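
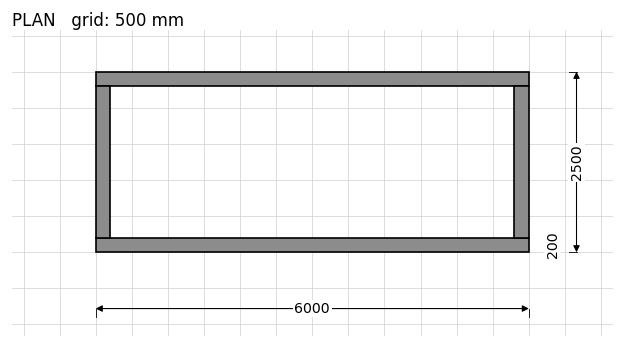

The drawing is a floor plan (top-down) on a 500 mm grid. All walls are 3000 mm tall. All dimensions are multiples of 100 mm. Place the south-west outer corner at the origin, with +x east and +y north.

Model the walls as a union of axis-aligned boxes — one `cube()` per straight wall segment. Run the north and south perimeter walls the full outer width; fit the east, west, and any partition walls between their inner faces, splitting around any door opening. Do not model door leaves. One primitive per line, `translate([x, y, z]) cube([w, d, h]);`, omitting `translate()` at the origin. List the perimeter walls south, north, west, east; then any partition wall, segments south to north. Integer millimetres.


cube([6000, 200, 3000]);
translate([0, 2300, 0]) cube([6000, 200, 3000]);
translate([0, 200, 0]) cube([200, 2100, 3000]);
translate([5800, 200, 0]) cube([200, 2100, 3000]);


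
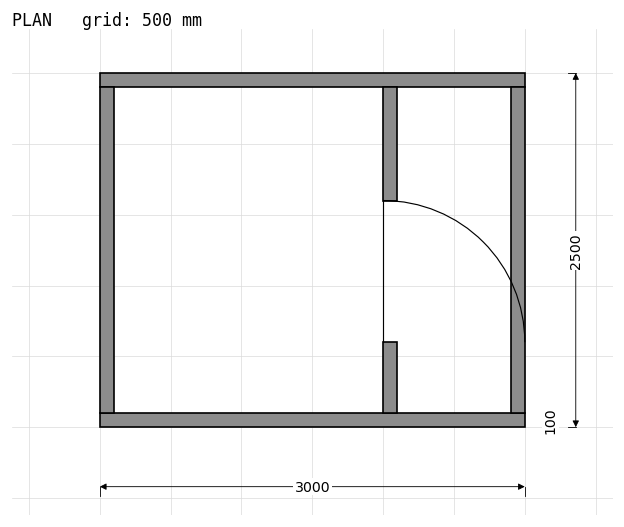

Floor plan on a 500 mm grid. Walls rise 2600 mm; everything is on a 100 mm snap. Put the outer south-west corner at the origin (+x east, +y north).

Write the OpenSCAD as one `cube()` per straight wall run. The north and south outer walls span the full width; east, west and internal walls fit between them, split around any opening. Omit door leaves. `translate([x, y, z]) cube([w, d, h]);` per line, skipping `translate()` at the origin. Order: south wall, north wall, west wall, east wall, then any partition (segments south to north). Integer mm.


cube([3000, 100, 2600]);
translate([0, 2400, 0]) cube([3000, 100, 2600]);
translate([0, 100, 0]) cube([100, 2300, 2600]);
translate([2900, 100, 0]) cube([100, 2300, 2600]);
translate([2000, 100, 0]) cube([100, 500, 2600]);
translate([2000, 1600, 0]) cube([100, 800, 2600]);


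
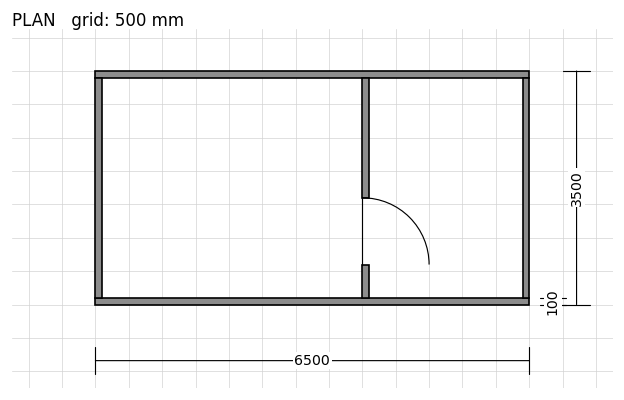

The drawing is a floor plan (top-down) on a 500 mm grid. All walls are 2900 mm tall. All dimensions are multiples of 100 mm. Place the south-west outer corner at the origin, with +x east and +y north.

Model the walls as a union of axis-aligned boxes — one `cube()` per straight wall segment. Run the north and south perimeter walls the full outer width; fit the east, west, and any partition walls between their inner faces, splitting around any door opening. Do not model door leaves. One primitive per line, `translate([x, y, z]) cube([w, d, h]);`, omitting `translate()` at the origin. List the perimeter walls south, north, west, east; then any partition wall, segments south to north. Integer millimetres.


cube([6500, 100, 2900]);
translate([0, 3400, 0]) cube([6500, 100, 2900]);
translate([0, 100, 0]) cube([100, 3300, 2900]);
translate([6400, 100, 0]) cube([100, 3300, 2900]);
translate([4000, 100, 0]) cube([100, 500, 2900]);
translate([4000, 1600, 0]) cube([100, 1800, 2900]);


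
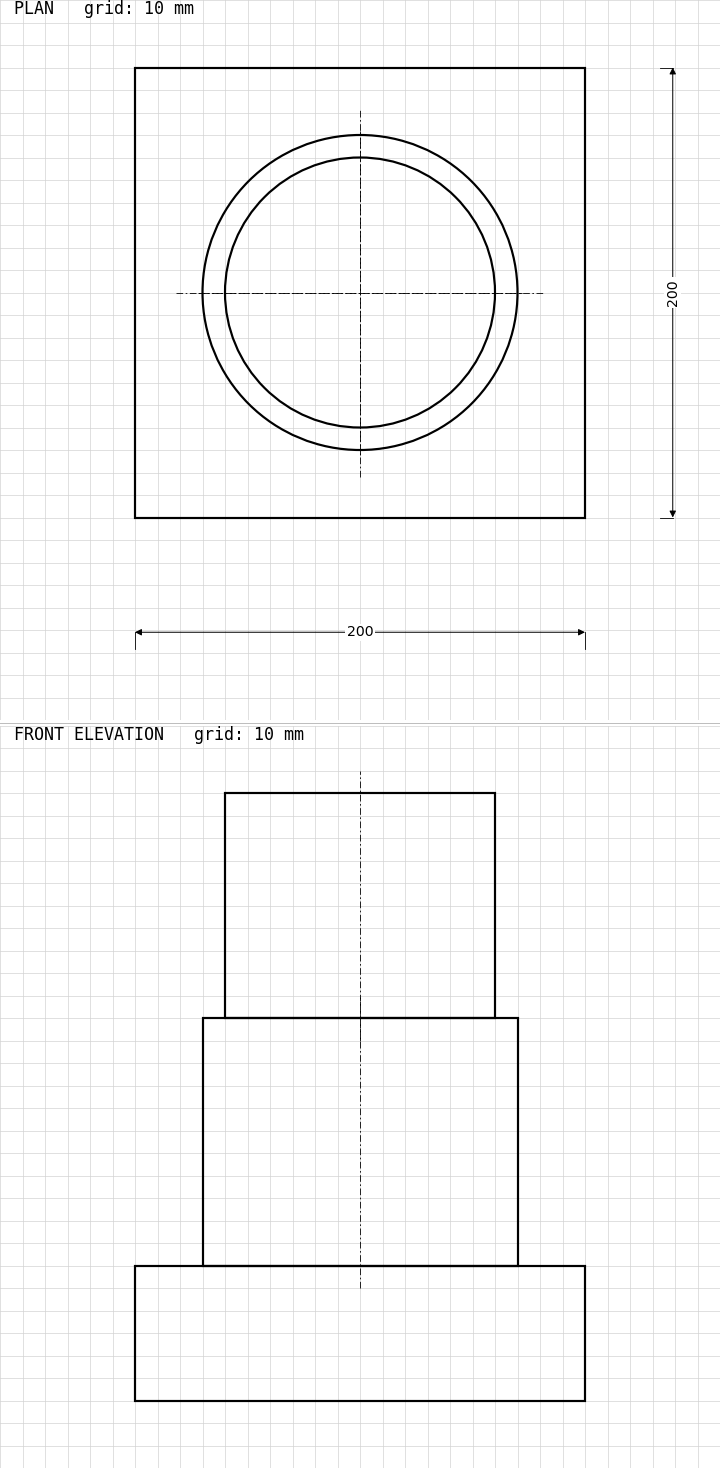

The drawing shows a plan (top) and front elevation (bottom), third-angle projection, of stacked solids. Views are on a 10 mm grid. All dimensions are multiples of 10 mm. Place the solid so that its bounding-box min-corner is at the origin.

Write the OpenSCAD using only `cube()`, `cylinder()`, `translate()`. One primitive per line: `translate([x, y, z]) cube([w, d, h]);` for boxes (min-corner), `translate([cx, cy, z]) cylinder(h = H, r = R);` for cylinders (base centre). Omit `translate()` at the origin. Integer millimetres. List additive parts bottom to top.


cube([200, 200, 60]);
translate([100, 100, 60]) cylinder(h = 110, r = 70);
translate([100, 100, 170]) cylinder(h = 100, r = 60);


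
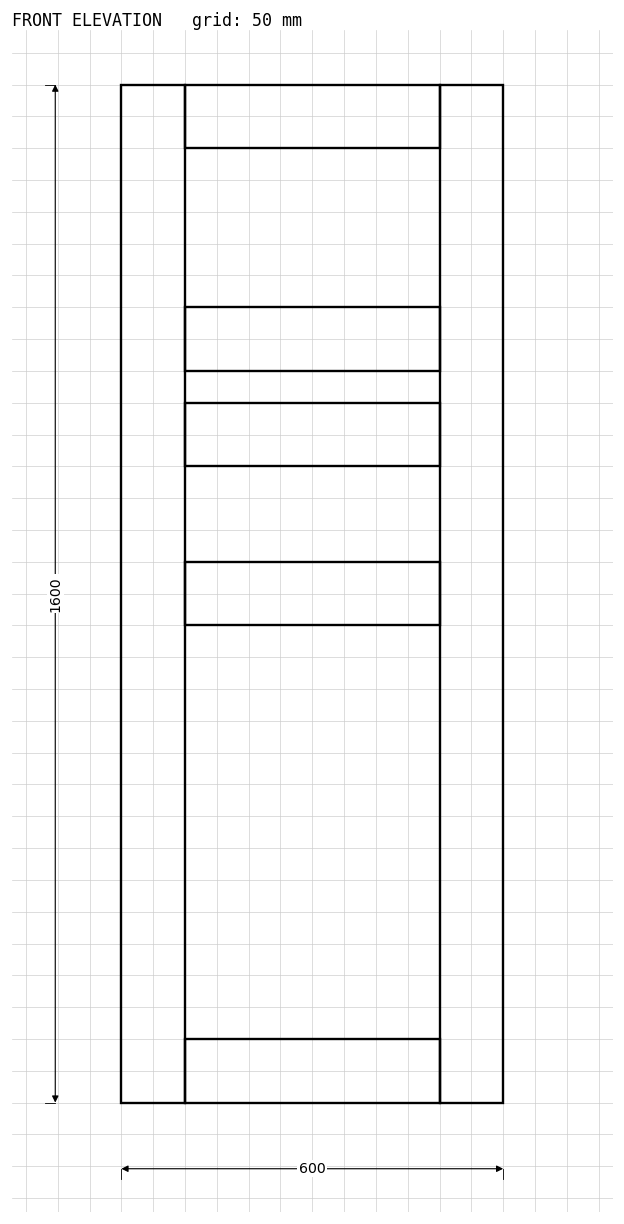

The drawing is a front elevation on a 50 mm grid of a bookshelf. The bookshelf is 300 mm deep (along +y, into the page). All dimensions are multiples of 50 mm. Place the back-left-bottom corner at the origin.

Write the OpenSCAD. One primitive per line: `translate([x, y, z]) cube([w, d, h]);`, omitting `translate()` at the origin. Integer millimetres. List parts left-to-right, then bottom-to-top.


cube([100, 300, 1600]);
translate([100, 0, 0]) cube([400, 300, 100]);
translate([100, 0, 750]) cube([400, 300, 100]);
translate([100, 0, 1000]) cube([400, 300, 100]);
translate([100, 0, 1150]) cube([400, 300, 100]);
translate([100, 0, 1500]) cube([400, 300, 100]);
translate([500, 0, 0]) cube([100, 300, 1600]);


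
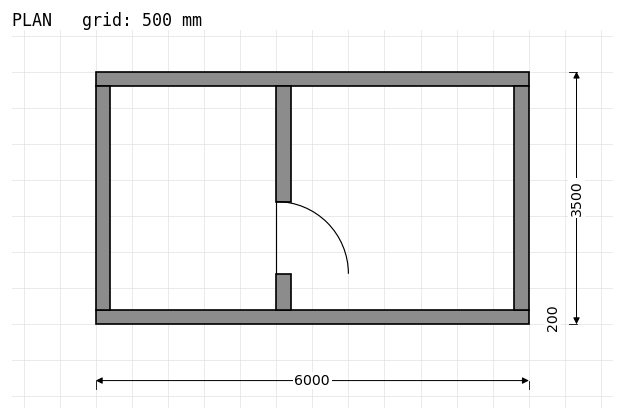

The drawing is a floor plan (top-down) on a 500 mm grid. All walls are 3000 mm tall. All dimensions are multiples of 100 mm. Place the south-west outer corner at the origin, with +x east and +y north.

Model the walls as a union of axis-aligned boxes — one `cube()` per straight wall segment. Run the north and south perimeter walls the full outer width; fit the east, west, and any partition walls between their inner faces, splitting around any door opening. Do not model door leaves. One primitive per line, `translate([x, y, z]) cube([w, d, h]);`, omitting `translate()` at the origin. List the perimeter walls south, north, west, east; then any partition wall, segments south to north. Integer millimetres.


cube([6000, 200, 3000]);
translate([0, 3300, 0]) cube([6000, 200, 3000]);
translate([0, 200, 0]) cube([200, 3100, 3000]);
translate([5800, 200, 0]) cube([200, 3100, 3000]);
translate([2500, 200, 0]) cube([200, 500, 3000]);
translate([2500, 1700, 0]) cube([200, 1600, 3000]);


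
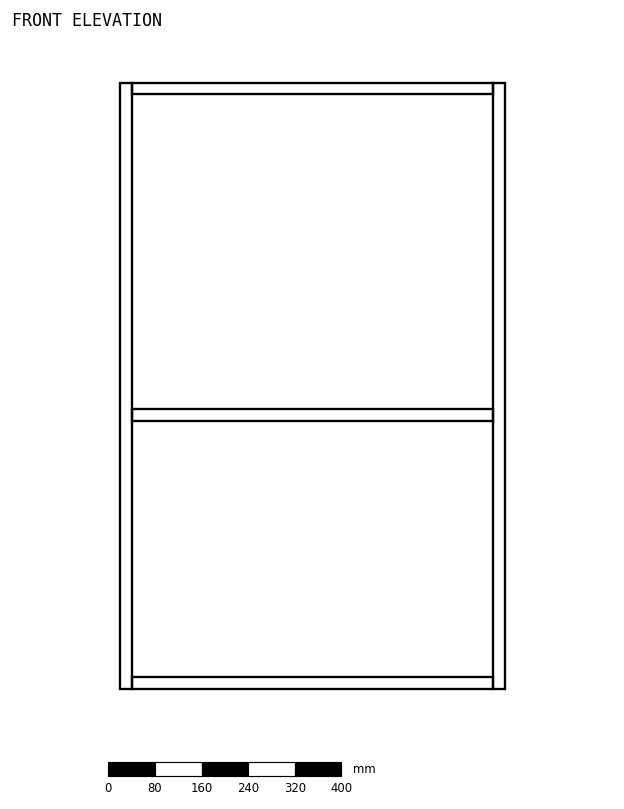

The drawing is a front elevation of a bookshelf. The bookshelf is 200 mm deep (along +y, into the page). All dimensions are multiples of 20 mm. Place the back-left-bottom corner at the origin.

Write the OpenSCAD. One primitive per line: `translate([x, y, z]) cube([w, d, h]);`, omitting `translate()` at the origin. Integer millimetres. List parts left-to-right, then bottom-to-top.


cube([20, 200, 1040]);
translate([20, 0, 0]) cube([620, 200, 20]);
translate([20, 0, 460]) cube([620, 200, 20]);
translate([20, 0, 1020]) cube([620, 200, 20]);
translate([640, 0, 0]) cube([20, 200, 1040]);


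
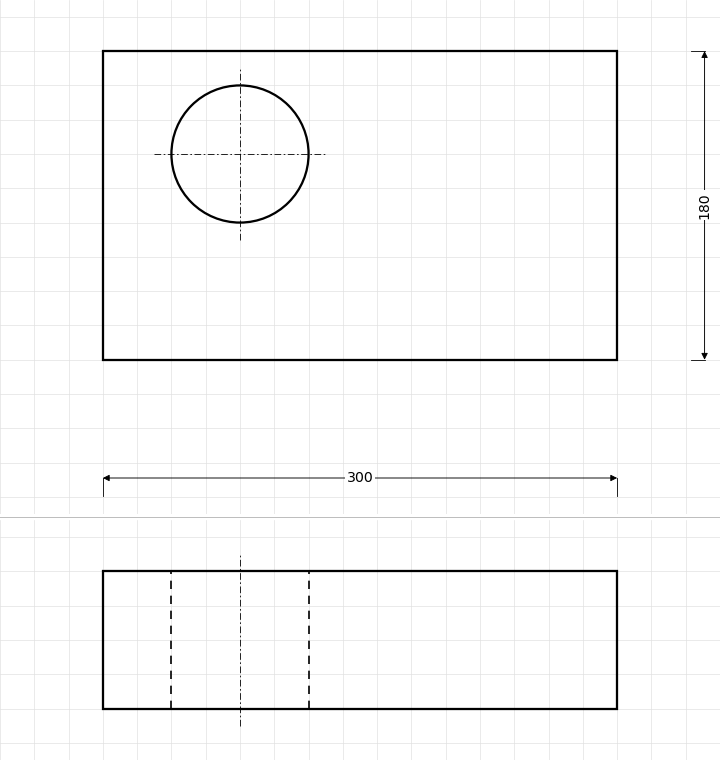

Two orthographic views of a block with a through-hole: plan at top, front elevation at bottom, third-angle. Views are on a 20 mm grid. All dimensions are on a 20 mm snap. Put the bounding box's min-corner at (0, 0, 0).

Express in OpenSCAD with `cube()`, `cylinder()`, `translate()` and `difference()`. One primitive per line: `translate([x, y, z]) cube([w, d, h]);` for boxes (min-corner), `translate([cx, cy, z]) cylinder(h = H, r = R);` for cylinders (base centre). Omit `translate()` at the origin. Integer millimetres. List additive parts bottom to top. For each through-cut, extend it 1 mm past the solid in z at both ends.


difference() {
  cube([300, 180, 80]);
  translate([80, 120, -1]) cylinder(h = 82, r = 40);
}


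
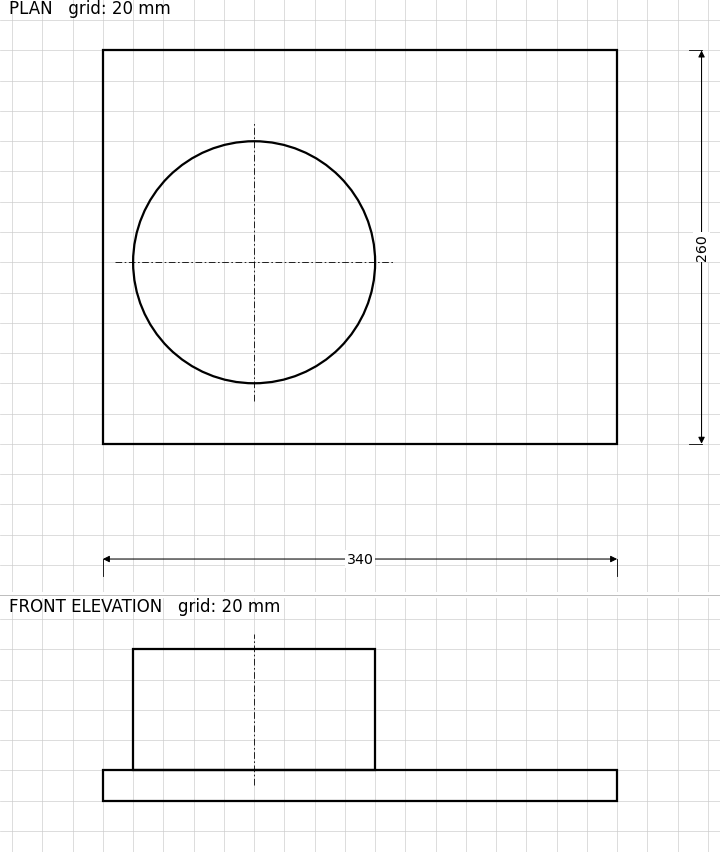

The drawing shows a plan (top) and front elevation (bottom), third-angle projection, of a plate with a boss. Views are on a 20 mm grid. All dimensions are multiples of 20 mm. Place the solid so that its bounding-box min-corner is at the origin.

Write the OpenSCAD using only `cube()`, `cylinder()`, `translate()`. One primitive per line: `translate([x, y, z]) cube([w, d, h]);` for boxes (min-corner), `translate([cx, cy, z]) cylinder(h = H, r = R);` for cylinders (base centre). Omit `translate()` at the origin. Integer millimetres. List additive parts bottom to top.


cube([340, 260, 20]);
translate([100, 120, 20]) cylinder(h = 80, r = 80);


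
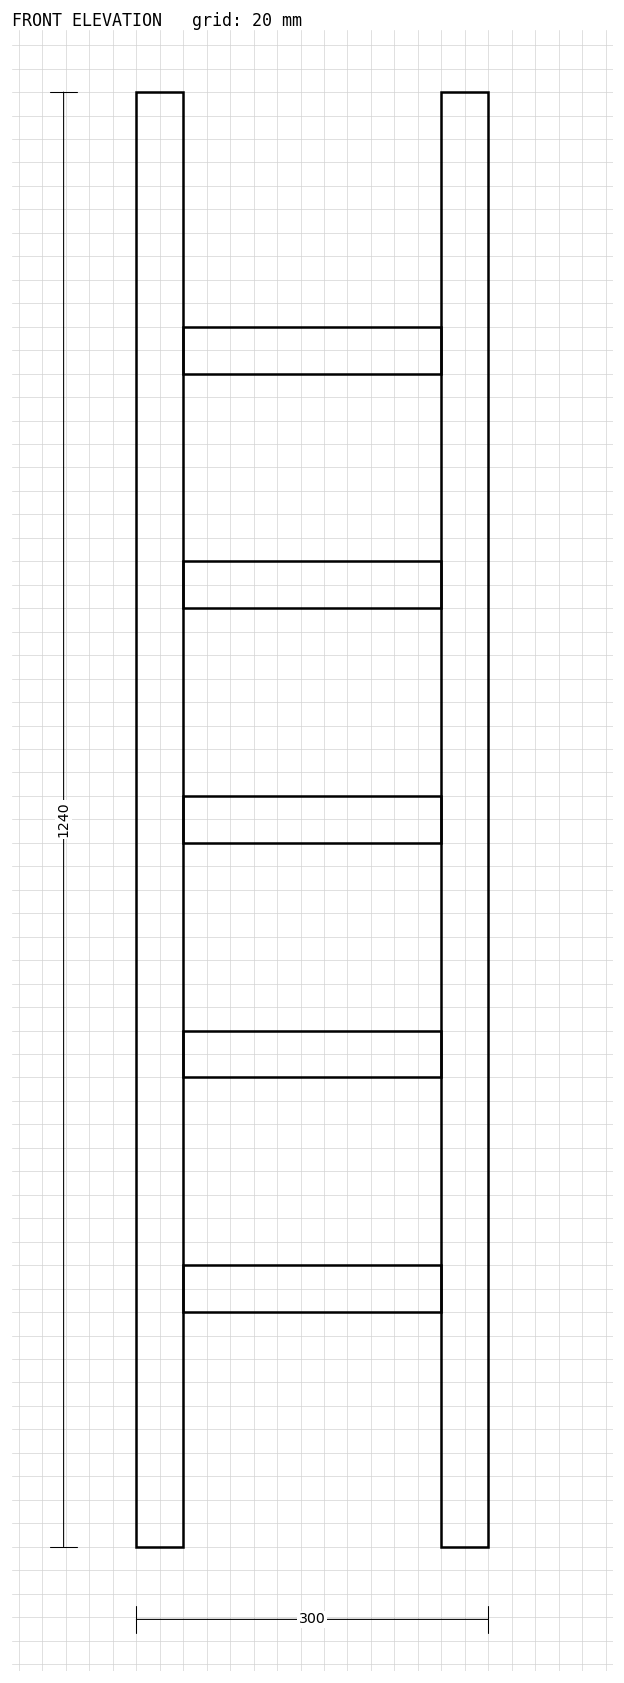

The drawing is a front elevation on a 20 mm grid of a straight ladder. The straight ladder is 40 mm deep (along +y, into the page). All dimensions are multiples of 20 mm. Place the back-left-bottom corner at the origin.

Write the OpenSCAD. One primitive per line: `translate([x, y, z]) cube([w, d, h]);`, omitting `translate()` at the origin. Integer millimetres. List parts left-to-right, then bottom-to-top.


cube([40, 40, 1240]);
translate([40, 0, 200]) cube([220, 40, 40]);
translate([40, 0, 400]) cube([220, 40, 40]);
translate([40, 0, 600]) cube([220, 40, 40]);
translate([40, 0, 800]) cube([220, 40, 40]);
translate([40, 0, 1000]) cube([220, 40, 40]);
translate([260, 0, 0]) cube([40, 40, 1240]);


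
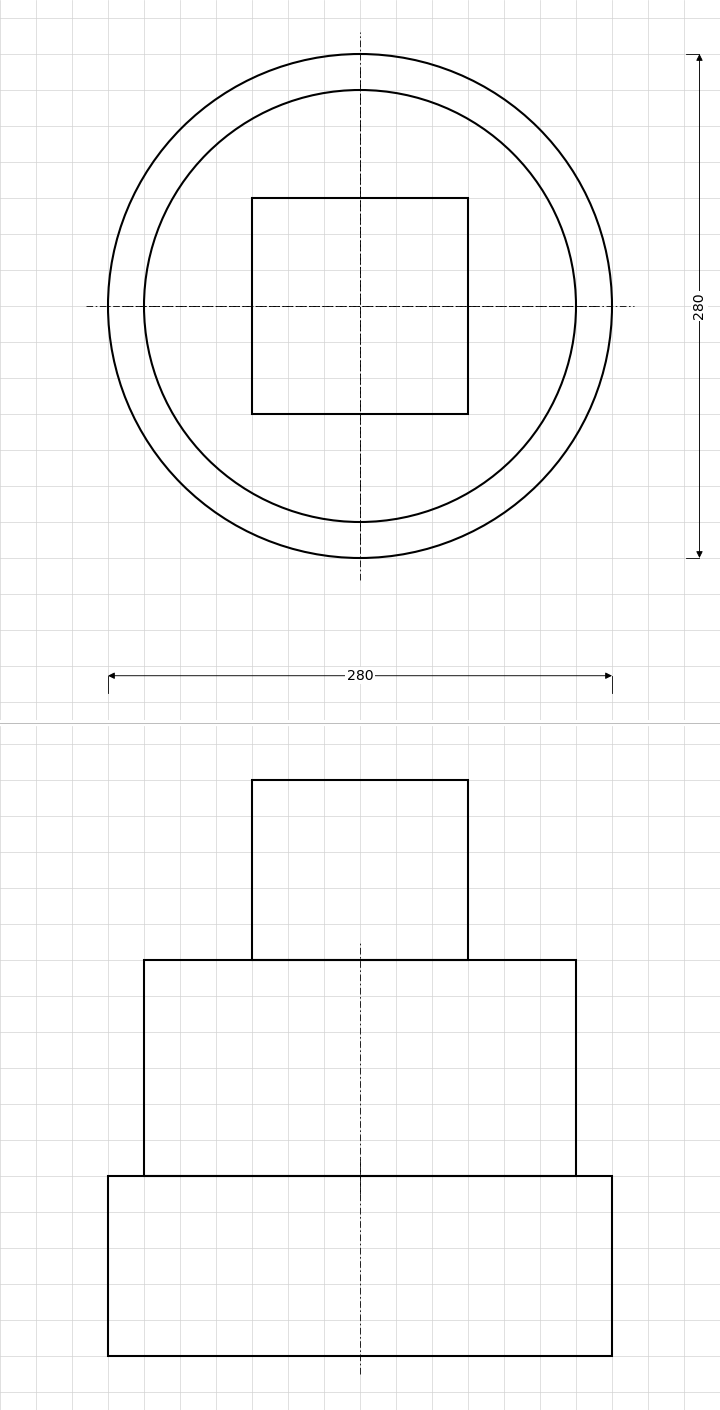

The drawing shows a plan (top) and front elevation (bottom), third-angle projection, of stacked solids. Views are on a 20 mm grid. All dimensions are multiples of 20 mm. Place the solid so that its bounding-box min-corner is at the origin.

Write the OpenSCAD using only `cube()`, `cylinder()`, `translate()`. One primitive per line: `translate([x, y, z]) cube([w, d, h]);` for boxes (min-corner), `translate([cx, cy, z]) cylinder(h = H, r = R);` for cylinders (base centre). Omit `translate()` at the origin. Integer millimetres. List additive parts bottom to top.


translate([140, 140, 0]) cylinder(h = 100, r = 140);
translate([140, 140, 100]) cylinder(h = 120, r = 120);
translate([80, 80, 220]) cube([120, 120, 100]);


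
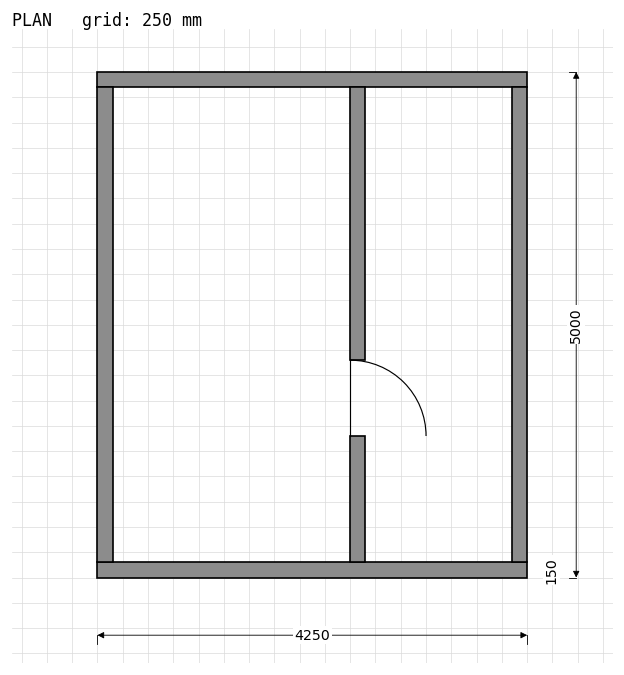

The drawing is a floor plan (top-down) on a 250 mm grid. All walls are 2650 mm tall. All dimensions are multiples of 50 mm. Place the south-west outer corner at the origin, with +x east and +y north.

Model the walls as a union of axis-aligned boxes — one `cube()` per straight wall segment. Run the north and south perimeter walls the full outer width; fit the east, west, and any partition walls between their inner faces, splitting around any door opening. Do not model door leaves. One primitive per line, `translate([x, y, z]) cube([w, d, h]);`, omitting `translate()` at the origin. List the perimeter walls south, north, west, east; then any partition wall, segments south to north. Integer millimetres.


cube([4250, 150, 2650]);
translate([0, 4850, 0]) cube([4250, 150, 2650]);
translate([0, 150, 0]) cube([150, 4700, 2650]);
translate([4100, 150, 0]) cube([150, 4700, 2650]);
translate([2500, 150, 0]) cube([150, 1250, 2650]);
translate([2500, 2150, 0]) cube([150, 2700, 2650]);


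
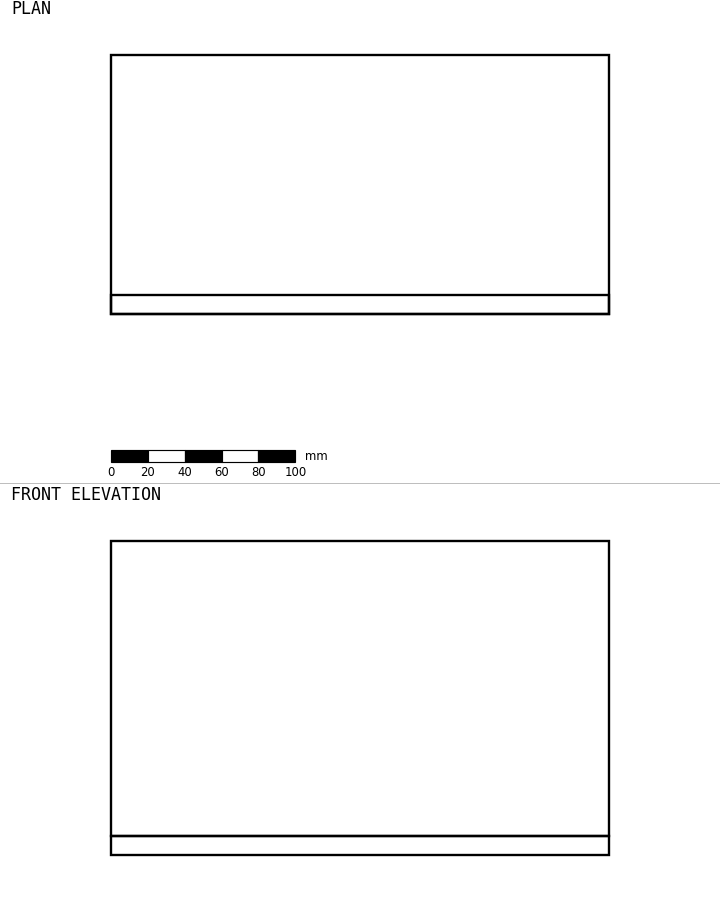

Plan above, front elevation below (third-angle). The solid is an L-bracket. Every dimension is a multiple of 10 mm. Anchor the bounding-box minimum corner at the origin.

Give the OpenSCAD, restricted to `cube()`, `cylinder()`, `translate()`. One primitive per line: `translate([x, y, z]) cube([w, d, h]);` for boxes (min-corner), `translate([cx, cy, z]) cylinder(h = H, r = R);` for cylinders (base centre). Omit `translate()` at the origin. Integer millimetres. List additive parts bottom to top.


cube([270, 140, 10]);
translate([0, 0, 10]) cube([270, 10, 160]);


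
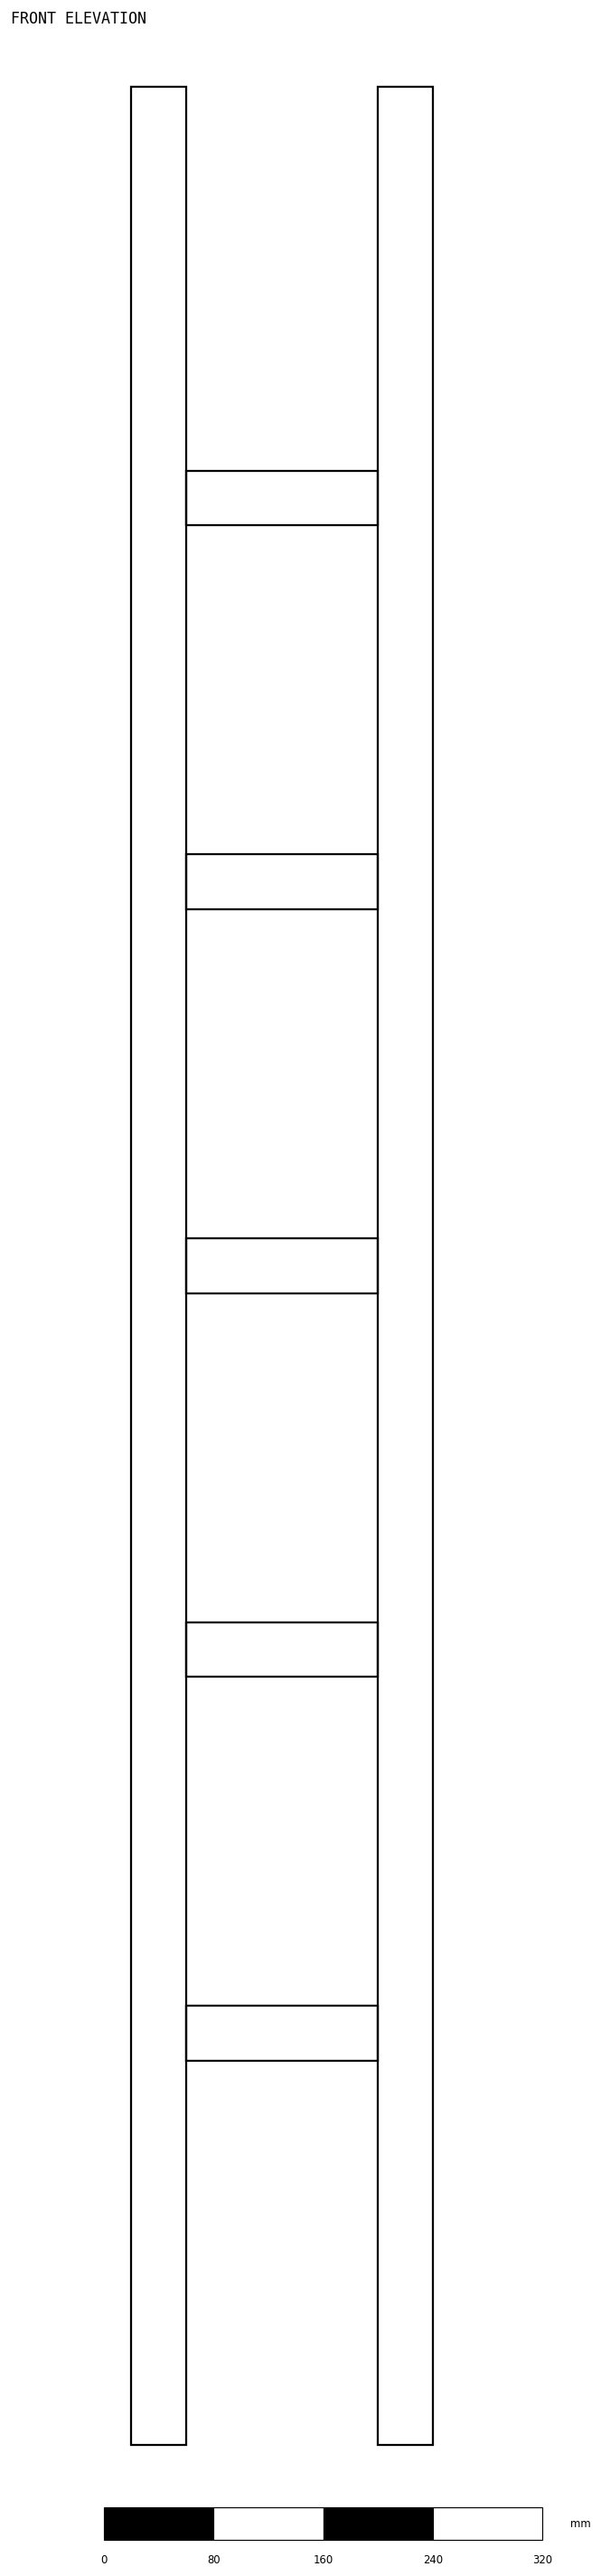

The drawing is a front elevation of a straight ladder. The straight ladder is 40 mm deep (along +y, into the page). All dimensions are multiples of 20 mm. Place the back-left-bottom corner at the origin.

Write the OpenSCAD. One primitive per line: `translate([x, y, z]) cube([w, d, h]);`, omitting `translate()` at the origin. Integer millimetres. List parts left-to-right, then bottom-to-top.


cube([40, 40, 1720]);
translate([40, 0, 280]) cube([140, 40, 40]);
translate([40, 0, 560]) cube([140, 40, 40]);
translate([40, 0, 840]) cube([140, 40, 40]);
translate([40, 0, 1120]) cube([140, 40, 40]);
translate([40, 0, 1400]) cube([140, 40, 40]);
translate([180, 0, 0]) cube([40, 40, 1720]);


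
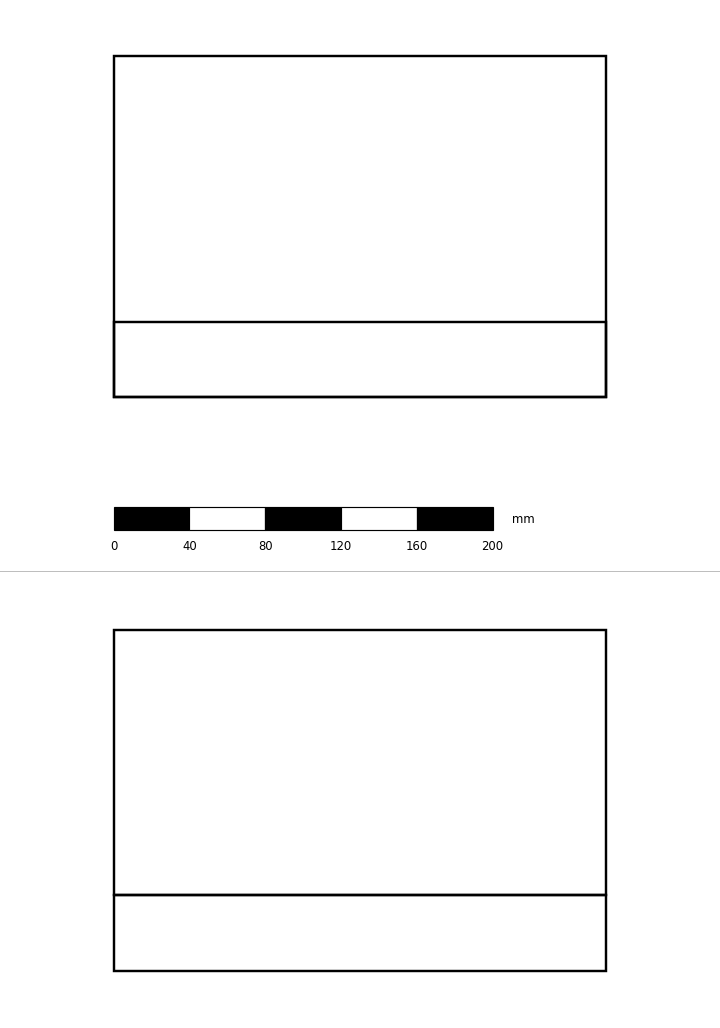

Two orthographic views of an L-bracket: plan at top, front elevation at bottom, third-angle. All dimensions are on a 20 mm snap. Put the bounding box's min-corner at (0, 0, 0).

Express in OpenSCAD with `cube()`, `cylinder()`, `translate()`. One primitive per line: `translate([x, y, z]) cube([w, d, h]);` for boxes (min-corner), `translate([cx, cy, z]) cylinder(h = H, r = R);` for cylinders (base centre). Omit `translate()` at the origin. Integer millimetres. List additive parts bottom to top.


cube([260, 180, 40]);
translate([0, 0, 40]) cube([260, 40, 140]);


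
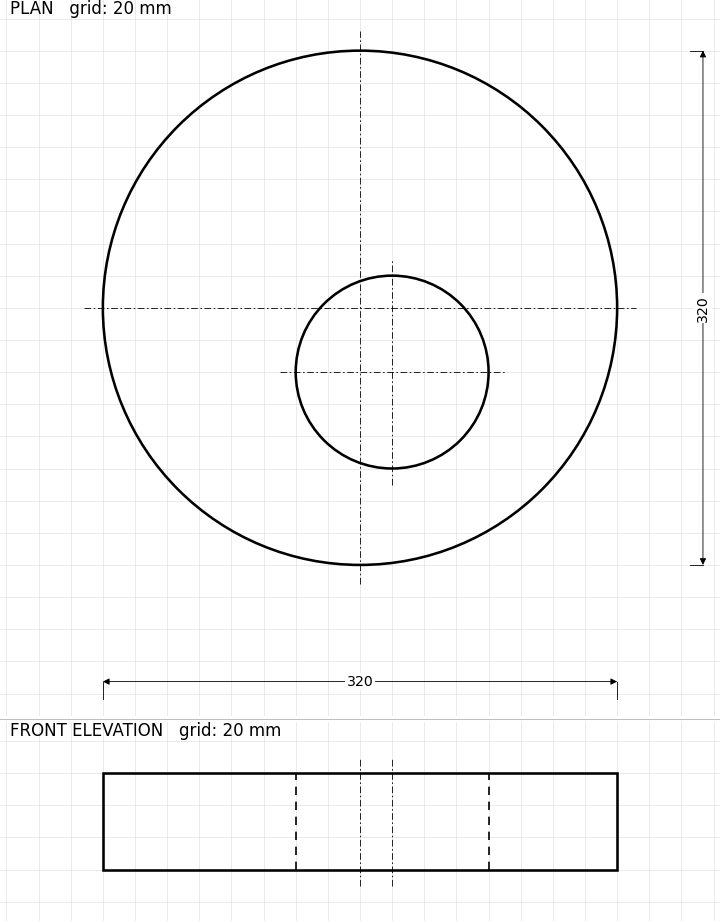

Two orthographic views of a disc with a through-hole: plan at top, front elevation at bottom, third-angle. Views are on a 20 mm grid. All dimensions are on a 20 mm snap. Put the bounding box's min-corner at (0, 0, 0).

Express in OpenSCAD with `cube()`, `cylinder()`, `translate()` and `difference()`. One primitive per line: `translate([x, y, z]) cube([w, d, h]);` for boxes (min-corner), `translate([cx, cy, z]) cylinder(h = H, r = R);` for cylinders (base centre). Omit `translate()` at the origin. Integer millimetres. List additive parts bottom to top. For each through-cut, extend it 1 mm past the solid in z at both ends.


difference() {
  translate([160, 160, 0]) cylinder(h = 60, r = 160);
  translate([180, 120, -1]) cylinder(h = 62, r = 60);
}


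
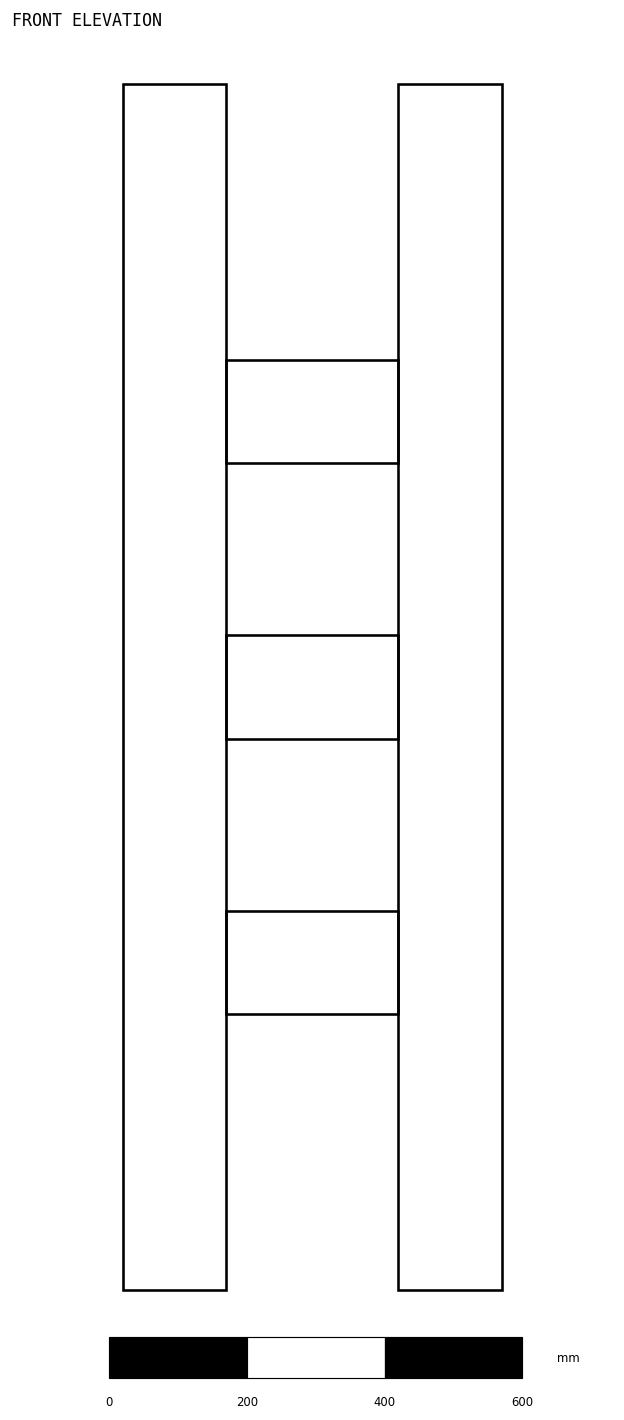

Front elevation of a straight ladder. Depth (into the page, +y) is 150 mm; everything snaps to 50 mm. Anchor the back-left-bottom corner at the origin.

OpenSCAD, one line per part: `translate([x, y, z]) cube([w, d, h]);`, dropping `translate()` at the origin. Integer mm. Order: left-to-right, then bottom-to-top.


cube([150, 150, 1750]);
translate([150, 0, 400]) cube([250, 150, 150]);
translate([150, 0, 800]) cube([250, 150, 150]);
translate([150, 0, 1200]) cube([250, 150, 150]);
translate([400, 0, 0]) cube([150, 150, 1750]);


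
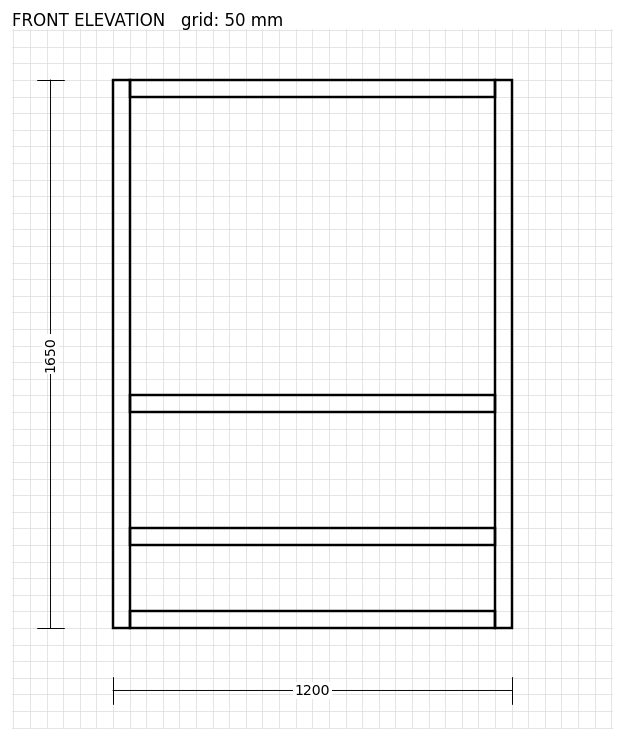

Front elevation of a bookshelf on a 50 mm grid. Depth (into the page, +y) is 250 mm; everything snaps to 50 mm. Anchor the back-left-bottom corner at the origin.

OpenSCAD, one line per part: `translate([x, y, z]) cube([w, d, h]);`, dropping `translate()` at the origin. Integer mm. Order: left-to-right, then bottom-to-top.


cube([50, 250, 1650]);
translate([50, 0, 0]) cube([1100, 250, 50]);
translate([50, 0, 250]) cube([1100, 250, 50]);
translate([50, 0, 650]) cube([1100, 250, 50]);
translate([50, 0, 1600]) cube([1100, 250, 50]);
translate([1150, 0, 0]) cube([50, 250, 1650]);


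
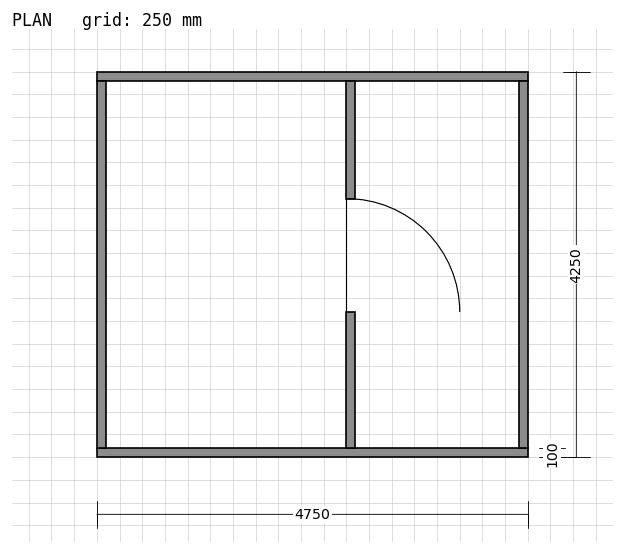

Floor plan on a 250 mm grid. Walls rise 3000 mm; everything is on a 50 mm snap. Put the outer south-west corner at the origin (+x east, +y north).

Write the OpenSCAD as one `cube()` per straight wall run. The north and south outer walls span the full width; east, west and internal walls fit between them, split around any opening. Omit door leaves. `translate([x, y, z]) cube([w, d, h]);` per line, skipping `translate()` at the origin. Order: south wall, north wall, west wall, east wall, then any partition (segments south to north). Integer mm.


cube([4750, 100, 3000]);
translate([0, 4150, 0]) cube([4750, 100, 3000]);
translate([0, 100, 0]) cube([100, 4050, 3000]);
translate([4650, 100, 0]) cube([100, 4050, 3000]);
translate([2750, 100, 0]) cube([100, 1500, 3000]);
translate([2750, 2850, 0]) cube([100, 1300, 3000]);


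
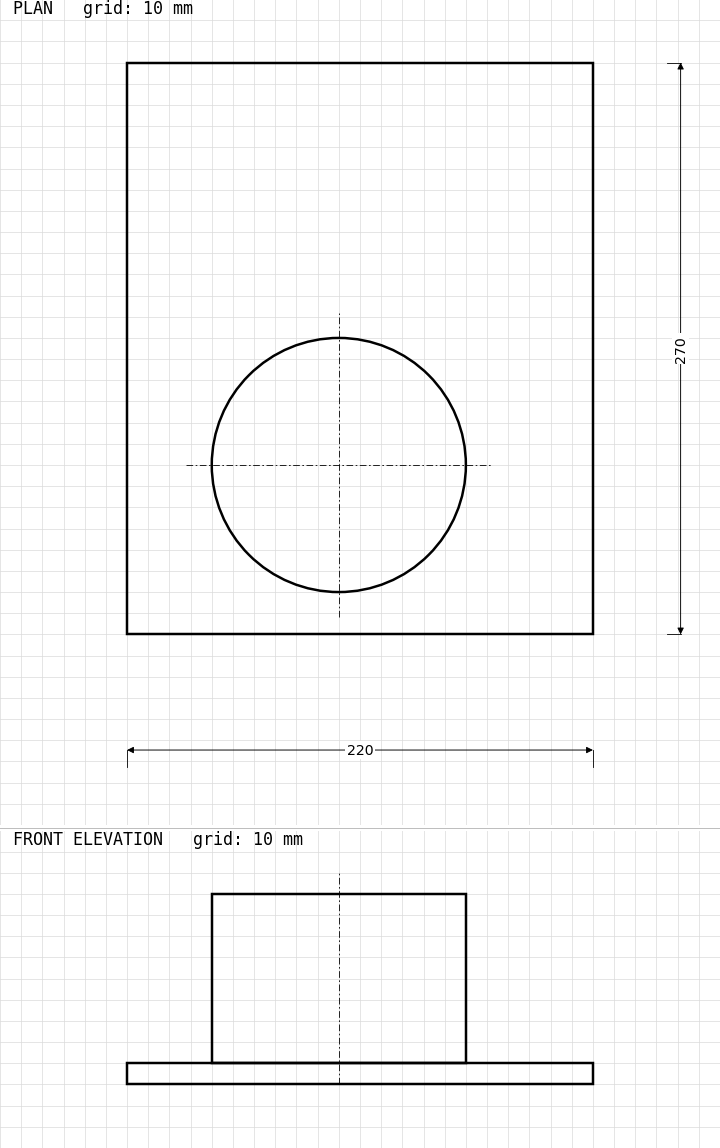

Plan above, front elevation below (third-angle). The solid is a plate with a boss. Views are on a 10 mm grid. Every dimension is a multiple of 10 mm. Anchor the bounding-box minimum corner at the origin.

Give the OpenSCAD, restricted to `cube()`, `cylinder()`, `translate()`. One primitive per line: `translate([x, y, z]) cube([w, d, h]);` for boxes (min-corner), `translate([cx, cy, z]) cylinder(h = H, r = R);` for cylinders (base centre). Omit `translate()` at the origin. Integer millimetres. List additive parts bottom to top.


cube([220, 270, 10]);
translate([100, 80, 10]) cylinder(h = 80, r = 60);


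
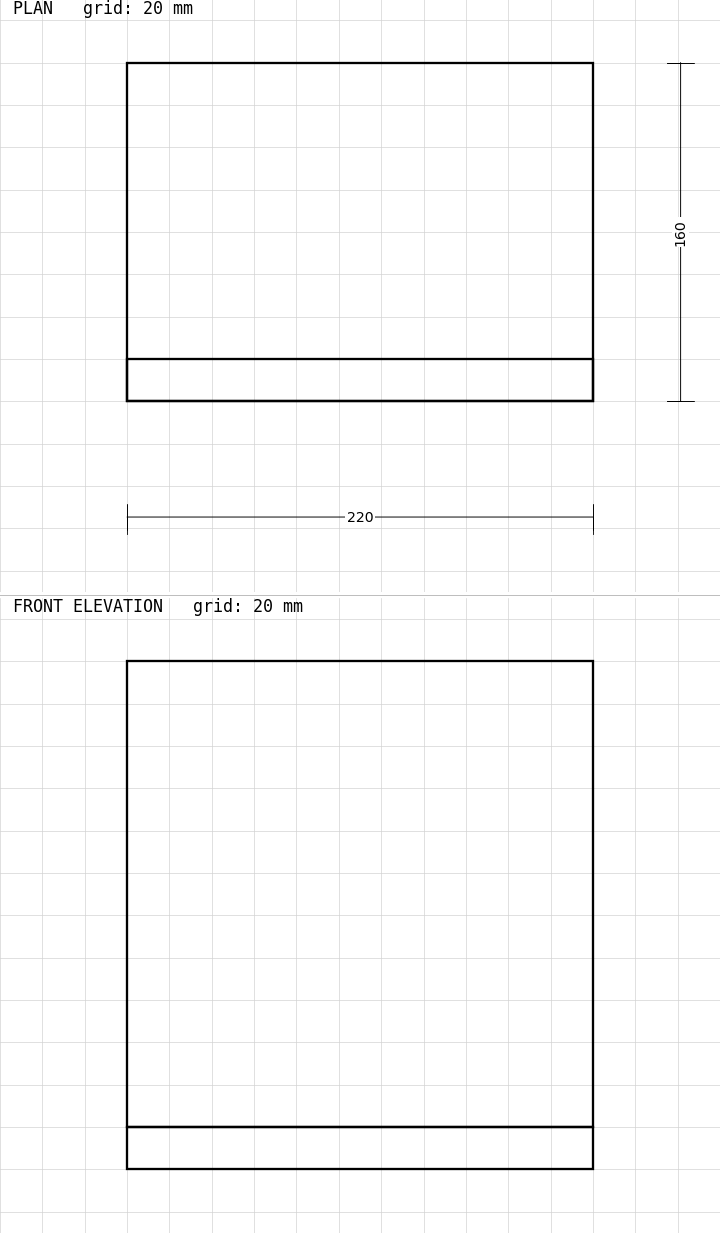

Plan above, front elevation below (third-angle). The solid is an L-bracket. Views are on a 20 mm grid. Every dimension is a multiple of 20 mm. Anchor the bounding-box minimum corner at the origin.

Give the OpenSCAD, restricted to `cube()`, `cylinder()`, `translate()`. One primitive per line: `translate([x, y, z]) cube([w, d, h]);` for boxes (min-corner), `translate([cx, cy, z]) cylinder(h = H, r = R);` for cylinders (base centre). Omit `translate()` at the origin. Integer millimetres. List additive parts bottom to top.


cube([220, 160, 20]);
translate([0, 0, 20]) cube([220, 20, 220]);


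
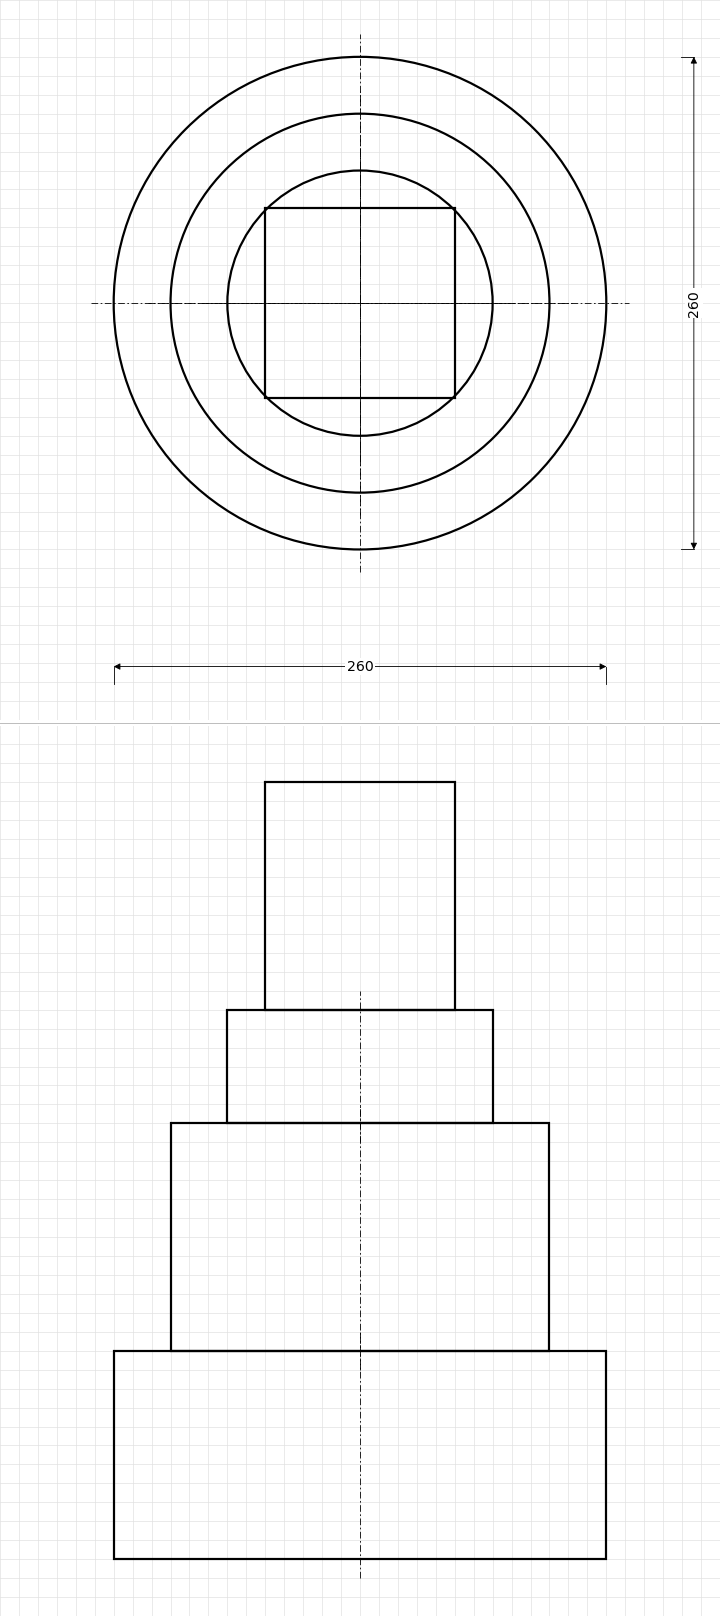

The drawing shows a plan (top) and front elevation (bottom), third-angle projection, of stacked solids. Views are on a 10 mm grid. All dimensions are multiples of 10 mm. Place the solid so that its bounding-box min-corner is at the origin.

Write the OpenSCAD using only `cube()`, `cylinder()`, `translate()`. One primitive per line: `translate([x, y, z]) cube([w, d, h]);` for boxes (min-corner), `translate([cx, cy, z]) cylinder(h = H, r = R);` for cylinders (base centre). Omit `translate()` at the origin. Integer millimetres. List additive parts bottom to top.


translate([130, 130, 0]) cylinder(h = 110, r = 130);
translate([130, 130, 110]) cylinder(h = 120, r = 100);
translate([130, 130, 230]) cylinder(h = 60, r = 70);
translate([80, 80, 290]) cube([100, 100, 120]);


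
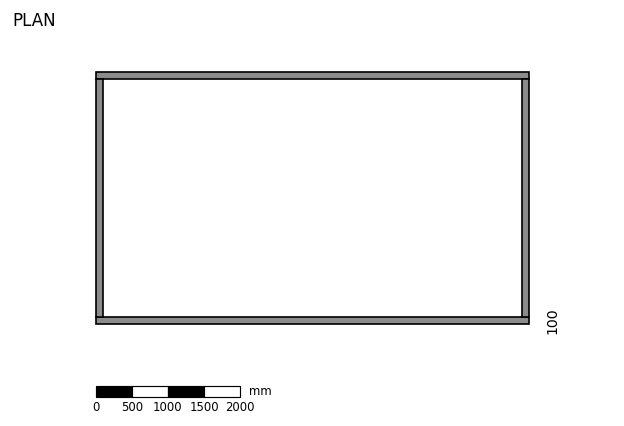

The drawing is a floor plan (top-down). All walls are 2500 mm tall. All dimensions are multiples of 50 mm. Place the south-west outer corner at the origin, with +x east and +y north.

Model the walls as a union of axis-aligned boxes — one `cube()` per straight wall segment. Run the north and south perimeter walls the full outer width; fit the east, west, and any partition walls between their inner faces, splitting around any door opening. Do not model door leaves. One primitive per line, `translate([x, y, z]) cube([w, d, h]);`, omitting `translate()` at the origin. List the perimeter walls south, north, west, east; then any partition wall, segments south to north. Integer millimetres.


cube([6000, 100, 2500]);
translate([0, 3400, 0]) cube([6000, 100, 2500]);
translate([0, 100, 0]) cube([100, 3300, 2500]);
translate([5900, 100, 0]) cube([100, 3300, 2500]);


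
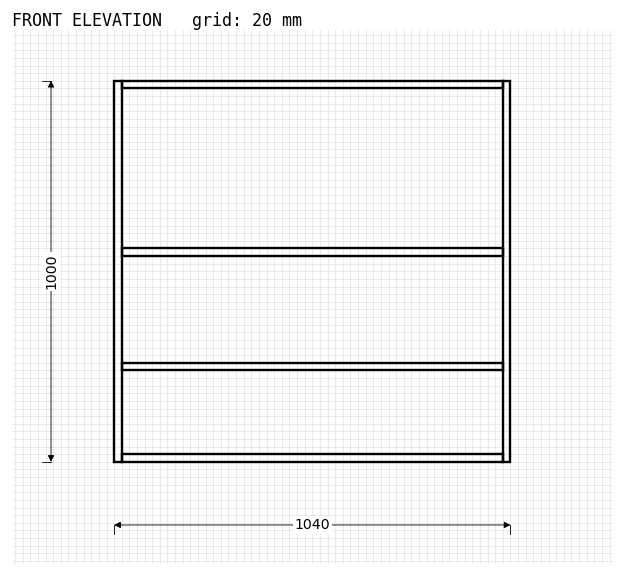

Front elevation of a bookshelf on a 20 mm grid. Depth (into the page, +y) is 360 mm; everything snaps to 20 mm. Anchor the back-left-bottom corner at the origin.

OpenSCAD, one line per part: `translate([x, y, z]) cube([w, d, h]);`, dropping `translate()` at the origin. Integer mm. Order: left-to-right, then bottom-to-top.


cube([20, 360, 1000]);
translate([20, 0, 0]) cube([1000, 360, 20]);
translate([20, 0, 240]) cube([1000, 360, 20]);
translate([20, 0, 540]) cube([1000, 360, 20]);
translate([20, 0, 980]) cube([1000, 360, 20]);
translate([1020, 0, 0]) cube([20, 360, 1000]);


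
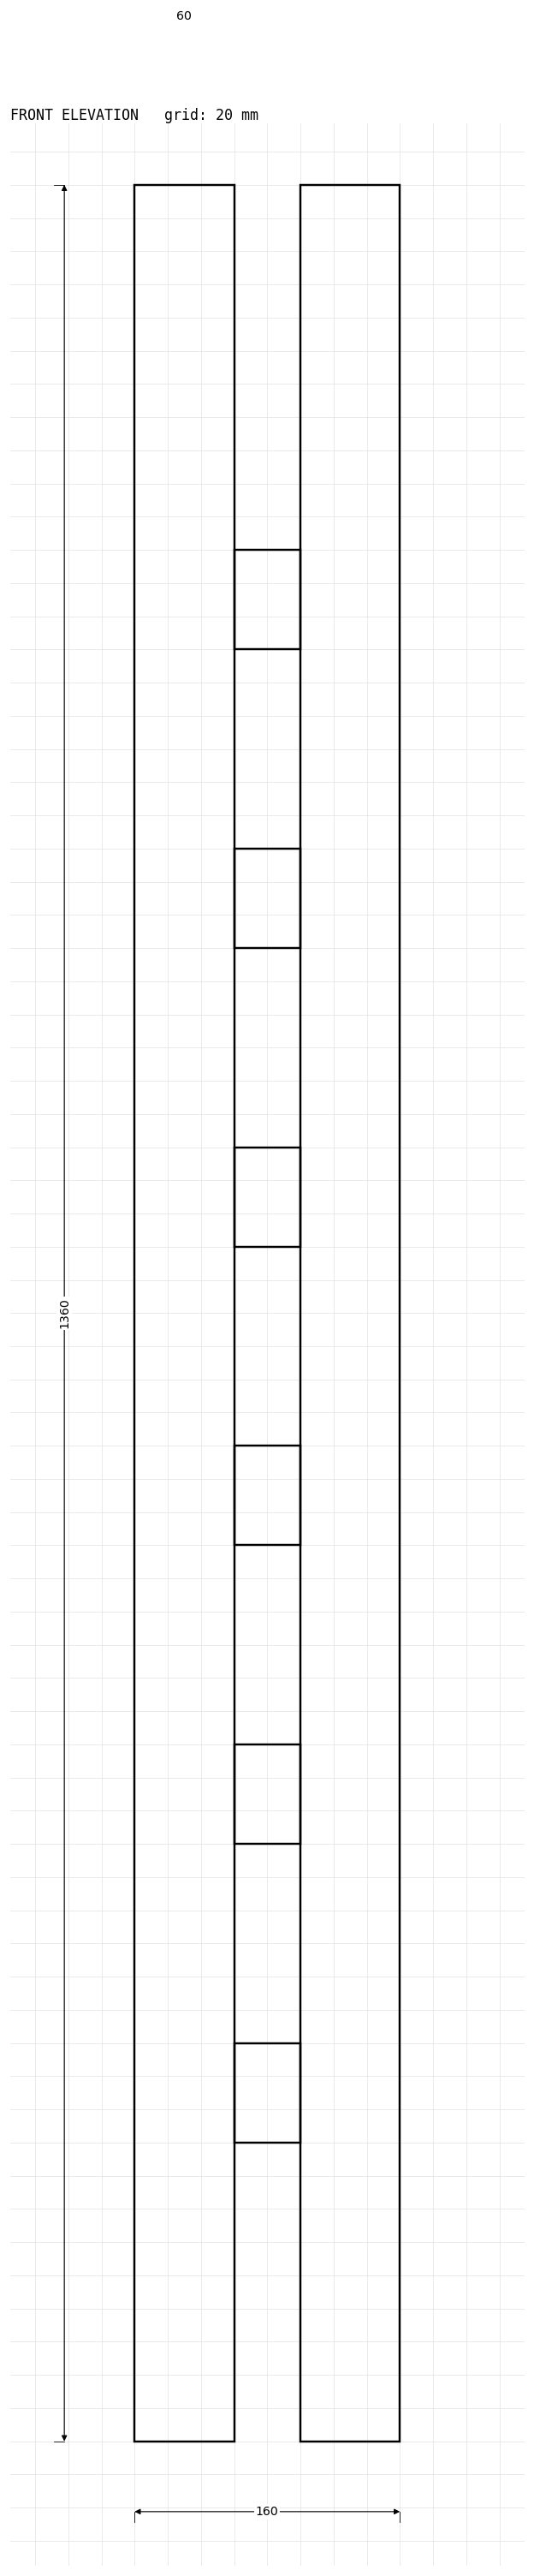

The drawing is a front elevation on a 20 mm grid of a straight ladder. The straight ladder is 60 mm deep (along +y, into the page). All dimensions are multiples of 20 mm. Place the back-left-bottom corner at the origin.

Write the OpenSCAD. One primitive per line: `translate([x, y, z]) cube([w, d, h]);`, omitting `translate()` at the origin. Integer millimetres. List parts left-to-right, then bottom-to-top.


cube([60, 60, 1360]);
translate([60, 0, 180]) cube([40, 60, 60]);
translate([60, 0, 360]) cube([40, 60, 60]);
translate([60, 0, 540]) cube([40, 60, 60]);
translate([60, 0, 720]) cube([40, 60, 60]);
translate([60, 0, 900]) cube([40, 60, 60]);
translate([60, 0, 1080]) cube([40, 60, 60]);
translate([100, 0, 0]) cube([60, 60, 1360]);


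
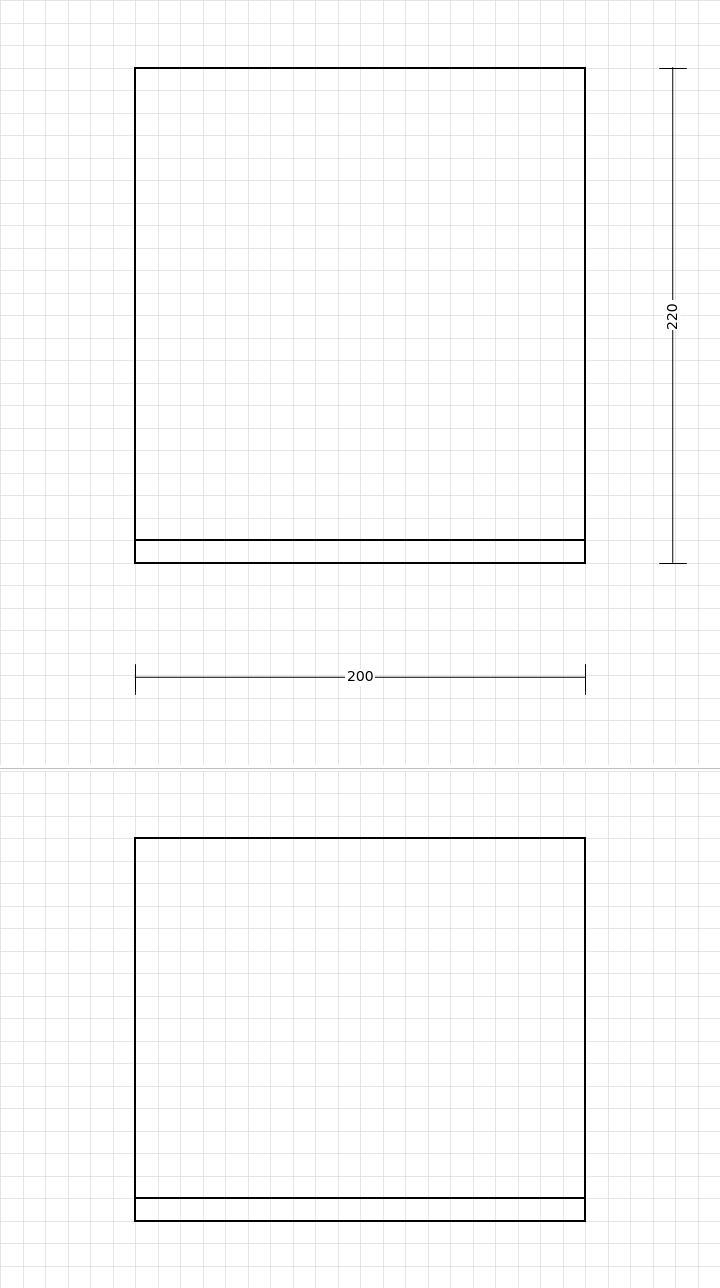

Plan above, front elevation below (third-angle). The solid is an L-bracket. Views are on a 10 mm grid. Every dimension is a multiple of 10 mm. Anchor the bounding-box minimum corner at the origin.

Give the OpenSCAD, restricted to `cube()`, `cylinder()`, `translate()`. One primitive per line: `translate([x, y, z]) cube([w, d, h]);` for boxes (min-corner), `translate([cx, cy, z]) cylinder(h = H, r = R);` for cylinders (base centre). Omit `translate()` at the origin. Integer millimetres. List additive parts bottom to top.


cube([200, 220, 10]);
translate([0, 0, 10]) cube([200, 10, 160]);


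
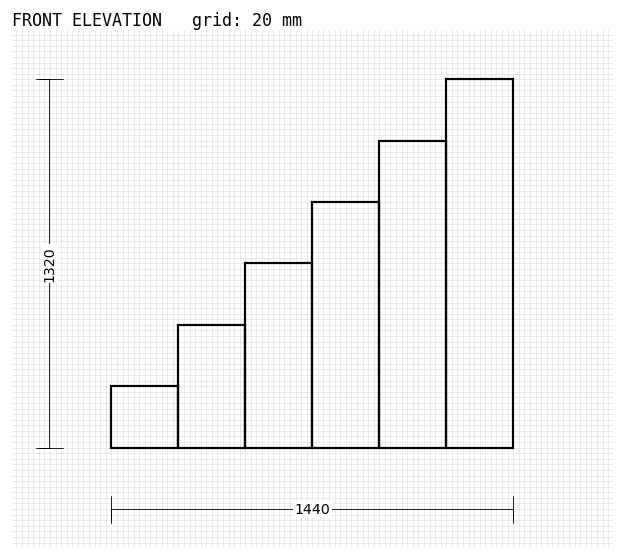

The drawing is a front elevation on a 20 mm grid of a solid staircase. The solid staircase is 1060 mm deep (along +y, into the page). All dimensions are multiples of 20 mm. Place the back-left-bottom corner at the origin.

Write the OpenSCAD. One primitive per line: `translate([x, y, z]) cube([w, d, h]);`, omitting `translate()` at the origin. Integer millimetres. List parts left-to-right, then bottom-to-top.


cube([240, 1060, 220]);
translate([240, 0, 0]) cube([240, 1060, 440]);
translate([480, 0, 0]) cube([240, 1060, 660]);
translate([720, 0, 0]) cube([240, 1060, 880]);
translate([960, 0, 0]) cube([240, 1060, 1100]);
translate([1200, 0, 0]) cube([240, 1060, 1320]);


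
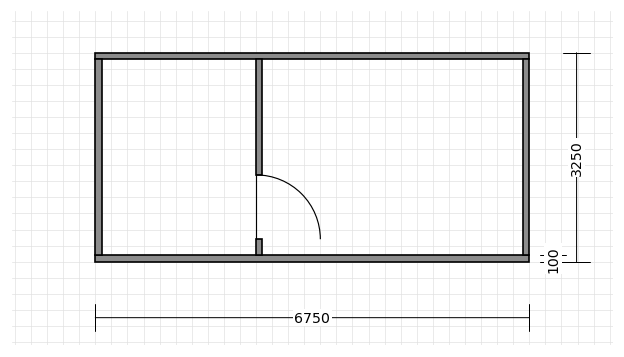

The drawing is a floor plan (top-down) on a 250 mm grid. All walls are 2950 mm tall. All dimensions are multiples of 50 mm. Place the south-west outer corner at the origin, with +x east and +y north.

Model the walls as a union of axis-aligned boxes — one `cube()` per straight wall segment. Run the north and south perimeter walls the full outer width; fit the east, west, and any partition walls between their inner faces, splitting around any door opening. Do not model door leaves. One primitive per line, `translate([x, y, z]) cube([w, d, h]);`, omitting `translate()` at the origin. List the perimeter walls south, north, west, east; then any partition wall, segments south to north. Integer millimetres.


cube([6750, 100, 2950]);
translate([0, 3150, 0]) cube([6750, 100, 2950]);
translate([0, 100, 0]) cube([100, 3050, 2950]);
translate([6650, 100, 0]) cube([100, 3050, 2950]);
translate([2500, 100, 0]) cube([100, 250, 2950]);
translate([2500, 1350, 0]) cube([100, 1800, 2950]);


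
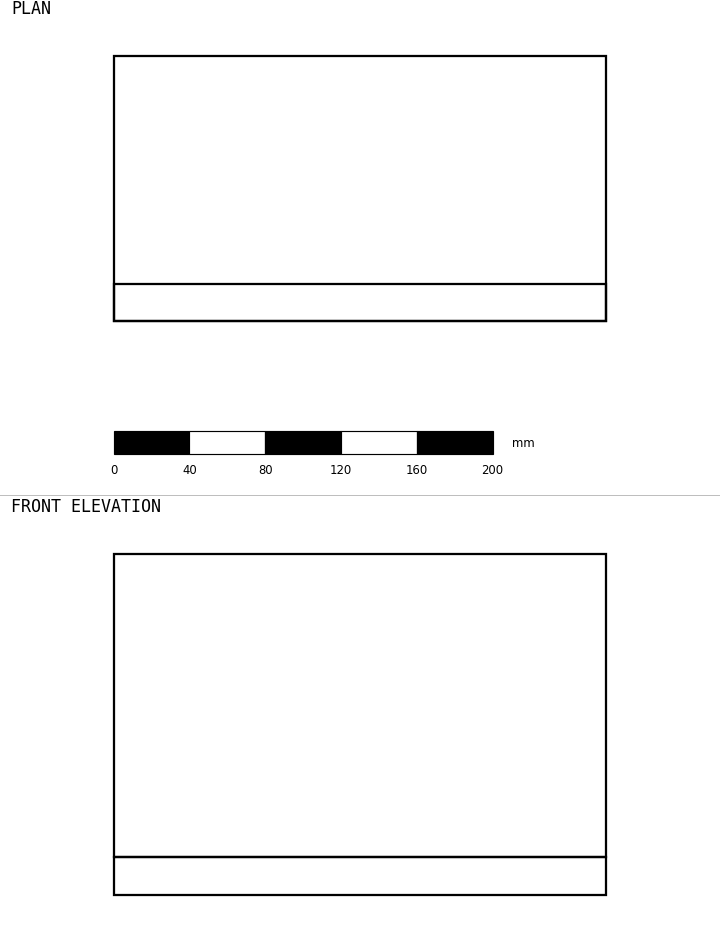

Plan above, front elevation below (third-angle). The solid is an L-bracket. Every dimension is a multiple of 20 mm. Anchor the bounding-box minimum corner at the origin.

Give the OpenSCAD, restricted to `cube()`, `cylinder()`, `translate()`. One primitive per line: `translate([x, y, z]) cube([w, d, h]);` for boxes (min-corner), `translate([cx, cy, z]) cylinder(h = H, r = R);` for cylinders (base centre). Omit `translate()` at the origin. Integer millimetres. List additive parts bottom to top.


cube([260, 140, 20]);
translate([0, 0, 20]) cube([260, 20, 160]);


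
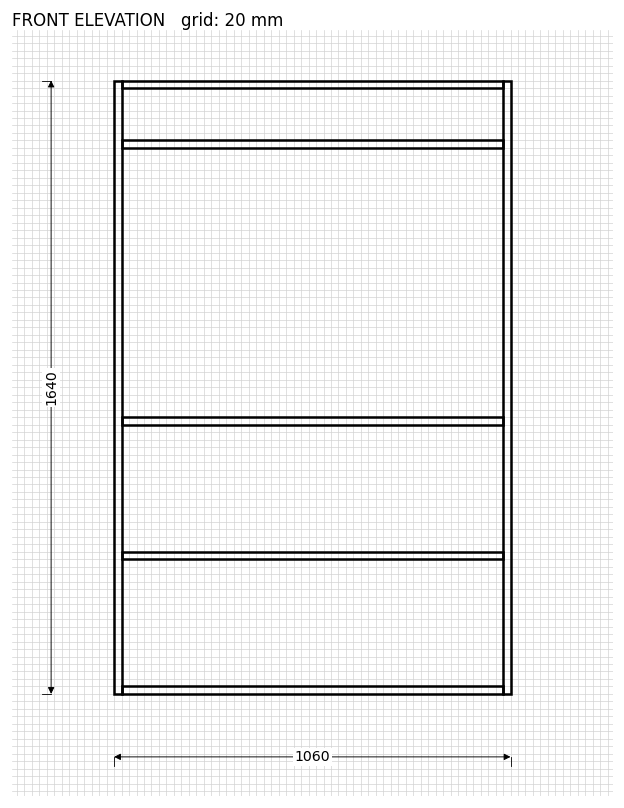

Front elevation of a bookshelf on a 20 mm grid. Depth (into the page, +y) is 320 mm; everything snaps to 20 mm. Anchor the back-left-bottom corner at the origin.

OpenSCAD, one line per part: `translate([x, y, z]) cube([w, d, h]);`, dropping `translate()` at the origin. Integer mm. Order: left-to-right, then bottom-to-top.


cube([20, 320, 1640]);
translate([20, 0, 0]) cube([1020, 320, 20]);
translate([20, 0, 360]) cube([1020, 320, 20]);
translate([20, 0, 720]) cube([1020, 320, 20]);
translate([20, 0, 1460]) cube([1020, 320, 20]);
translate([20, 0, 1620]) cube([1020, 320, 20]);
translate([1040, 0, 0]) cube([20, 320, 1640]);


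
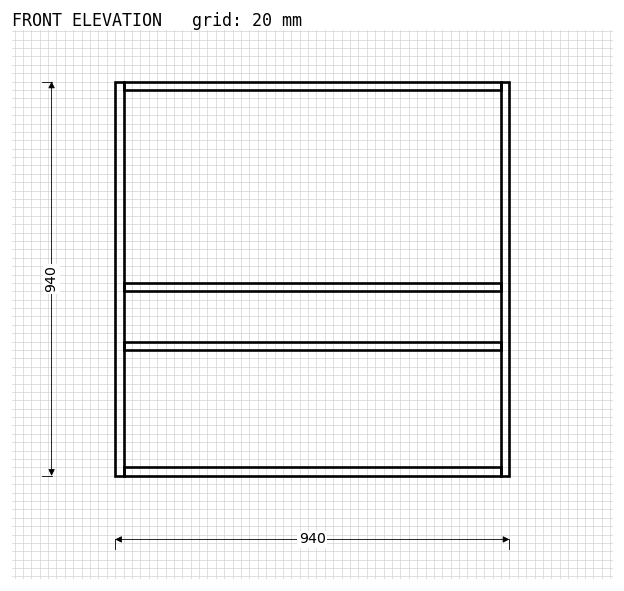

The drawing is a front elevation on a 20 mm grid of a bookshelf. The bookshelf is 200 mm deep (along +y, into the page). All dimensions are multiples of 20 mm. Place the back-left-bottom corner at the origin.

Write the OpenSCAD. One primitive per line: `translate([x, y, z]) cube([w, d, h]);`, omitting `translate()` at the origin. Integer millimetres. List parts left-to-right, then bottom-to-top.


cube([20, 200, 940]);
translate([20, 0, 0]) cube([900, 200, 20]);
translate([20, 0, 300]) cube([900, 200, 20]);
translate([20, 0, 440]) cube([900, 200, 20]);
translate([20, 0, 920]) cube([900, 200, 20]);
translate([920, 0, 0]) cube([20, 200, 940]);


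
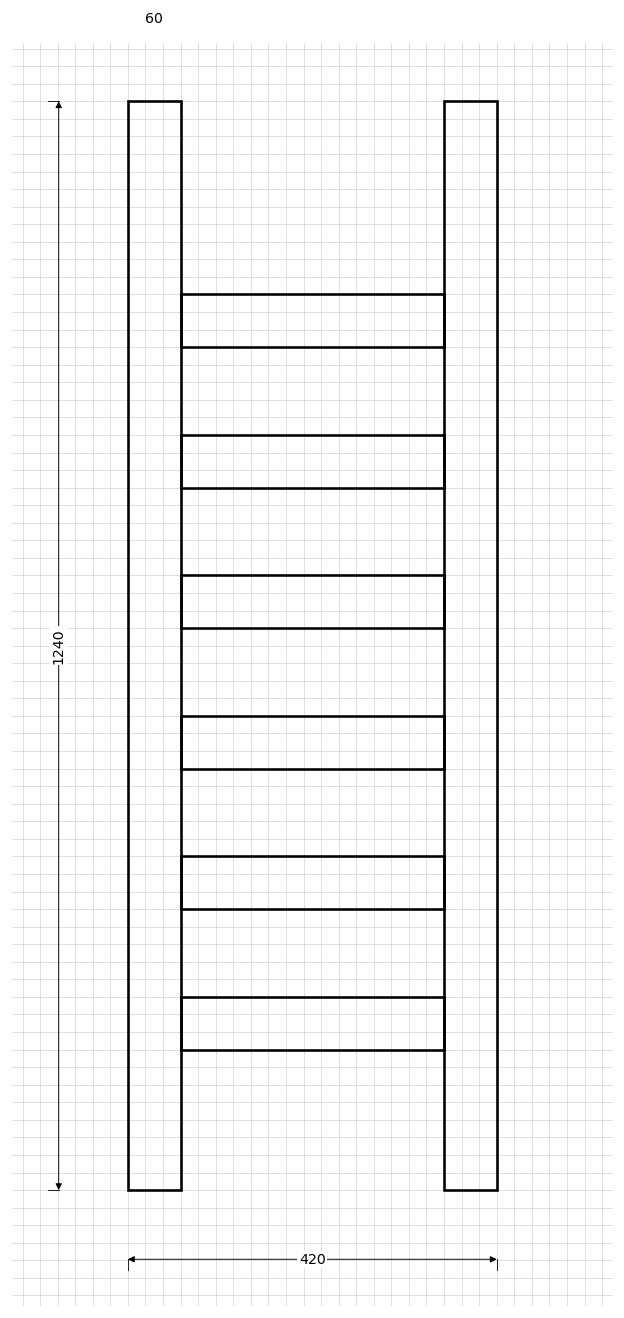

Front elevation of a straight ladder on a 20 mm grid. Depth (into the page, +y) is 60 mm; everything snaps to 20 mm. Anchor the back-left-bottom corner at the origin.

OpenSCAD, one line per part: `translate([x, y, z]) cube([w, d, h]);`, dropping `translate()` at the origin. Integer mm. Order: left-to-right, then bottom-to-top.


cube([60, 60, 1240]);
translate([60, 0, 160]) cube([300, 60, 60]);
translate([60, 0, 320]) cube([300, 60, 60]);
translate([60, 0, 480]) cube([300, 60, 60]);
translate([60, 0, 640]) cube([300, 60, 60]);
translate([60, 0, 800]) cube([300, 60, 60]);
translate([60, 0, 960]) cube([300, 60, 60]);
translate([360, 0, 0]) cube([60, 60, 1240]);


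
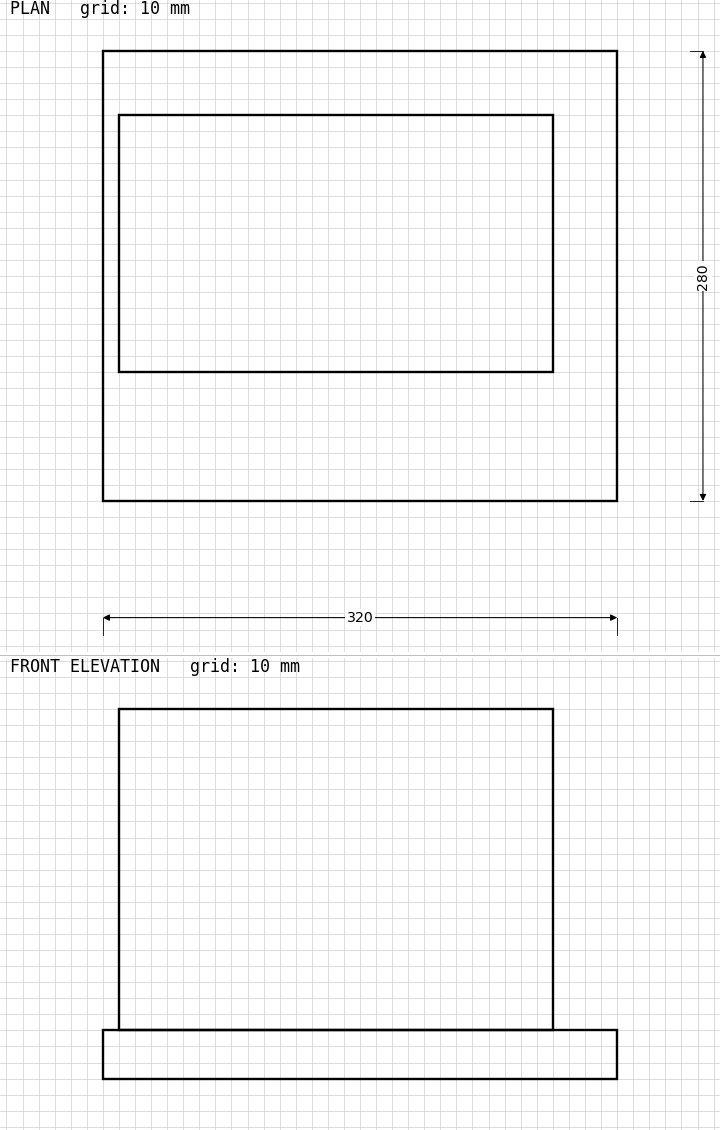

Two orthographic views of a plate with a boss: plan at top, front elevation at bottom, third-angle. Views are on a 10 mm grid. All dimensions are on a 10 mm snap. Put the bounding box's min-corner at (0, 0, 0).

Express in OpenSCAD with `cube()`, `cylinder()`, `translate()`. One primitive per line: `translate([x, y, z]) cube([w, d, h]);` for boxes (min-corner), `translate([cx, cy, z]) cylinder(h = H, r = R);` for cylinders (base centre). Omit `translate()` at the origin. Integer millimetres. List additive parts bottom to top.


cube([320, 280, 30]);
translate([10, 80, 30]) cube([270, 160, 200]);


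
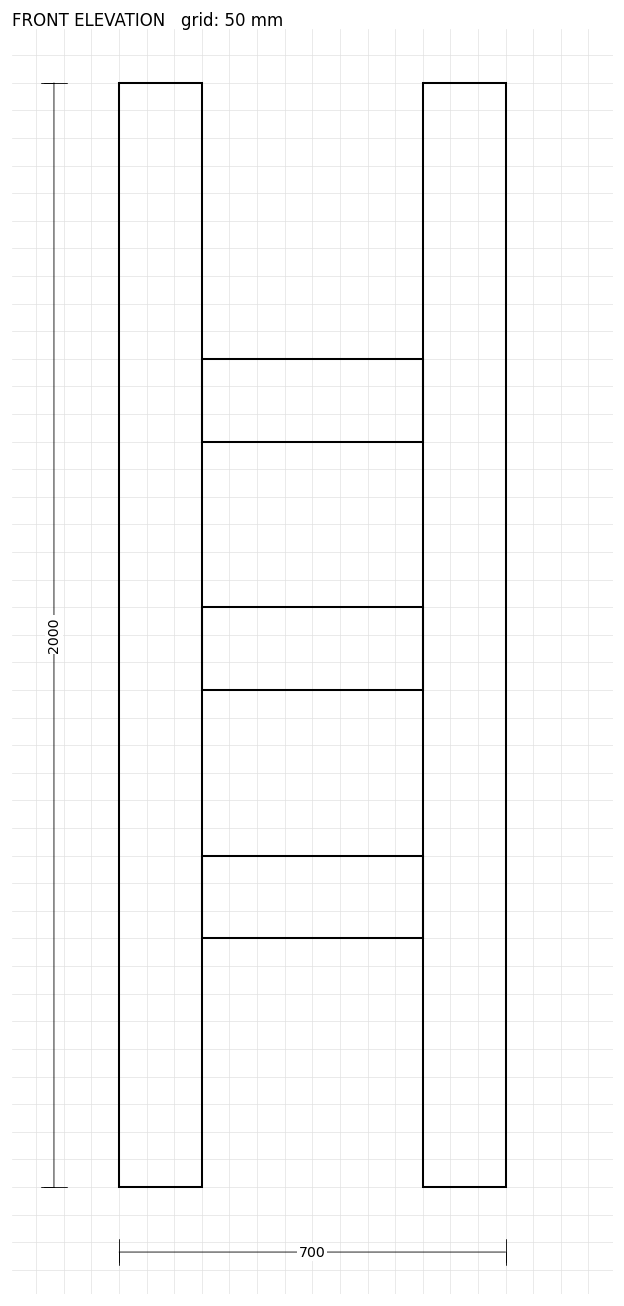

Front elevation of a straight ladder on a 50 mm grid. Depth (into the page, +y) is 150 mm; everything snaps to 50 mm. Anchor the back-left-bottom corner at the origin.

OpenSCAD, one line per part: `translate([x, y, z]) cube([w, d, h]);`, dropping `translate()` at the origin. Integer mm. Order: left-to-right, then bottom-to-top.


cube([150, 150, 2000]);
translate([150, 0, 450]) cube([400, 150, 150]);
translate([150, 0, 900]) cube([400, 150, 150]);
translate([150, 0, 1350]) cube([400, 150, 150]);
translate([550, 0, 0]) cube([150, 150, 2000]);
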